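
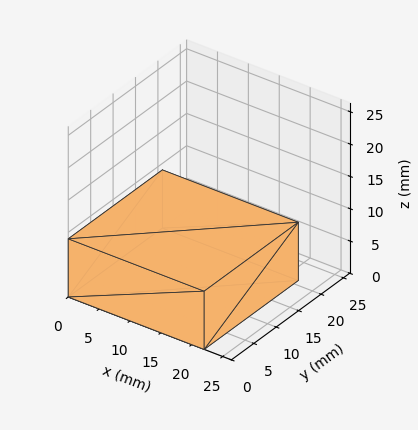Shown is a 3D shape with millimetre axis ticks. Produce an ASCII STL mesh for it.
Reading the render: the shape is a rectangular box, roughly 22 × 21 mm footprint and 9 mm tall (dimensions read to the nearest mm from the axis ticks). For the STL, each face is triangulated and given an outward normal.

solid part
  facet normal 0.0000 0.0000 -1.0000
    outer loop
      vertex 22.0 21.0 0.0
      vertex 22.0 0.0 0.0
      vertex 0.0 0.0 0.0
    endloop
  endfacet
  facet normal 0.0000 0.0000 -1.0000
    outer loop
      vertex 0.0 21.0 0.0
      vertex 22.0 21.0 0.0
      vertex 0.0 0.0 0.0
    endloop
  endfacet
  facet normal 0.0000 0.0000 1.0000
    outer loop
      vertex 0.0 0.0 9.0
      vertex 22.0 0.0 9.0
      vertex 22.0 21.0 9.0
    endloop
  endfacet
  facet normal 0.0000 0.0000 1.0000
    outer loop
      vertex 0.0 0.0 9.0
      vertex 22.0 21.0 9.0
      vertex 0.0 21.0 9.0
    endloop
  endfacet
  facet normal 0.0000 -1.0000 0.0000
    outer loop
      vertex 0.0 0.0 0.0
      vertex 22.0 0.0 0.0
      vertex 22.0 0.0 9.0
    endloop
  endfacet
  facet normal 0.0000 -1.0000 0.0000
    outer loop
      vertex 0.0 0.0 0.0
      vertex 22.0 0.0 9.0
      vertex 0.0 0.0 9.0
    endloop
  endfacet
  facet normal 0.0000 1.0000 0.0000
    outer loop
      vertex 22.0 21.0 9.0
      vertex 22.0 21.0 0.0
      vertex 0.0 21.0 0.0
    endloop
  endfacet
  facet normal 0.0000 1.0000 0.0000
    outer loop
      vertex 0.0 21.0 9.0
      vertex 22.0 21.0 9.0
      vertex 0.0 21.0 0.0
    endloop
  endfacet
  facet normal -1.0000 0.0000 0.0000
    outer loop
      vertex 0.0 21.0 9.0
      vertex 0.0 21.0 0.0
      vertex 0.0 0.0 0.0
    endloop
  endfacet
  facet normal -1.0000 0.0000 0.0000
    outer loop
      vertex 0.0 0.0 9.0
      vertex 0.0 21.0 9.0
      vertex 0.0 0.0 0.0
    endloop
  endfacet
  facet normal 1.0000 0.0000 0.0000
    outer loop
      vertex 22.0 0.0 0.0
      vertex 22.0 21.0 0.0
      vertex 22.0 21.0 9.0
    endloop
  endfacet
  facet normal 1.0000 0.0000 0.0000
    outer loop
      vertex 22.0 0.0 0.0
      vertex 22.0 21.0 9.0
      vertex 22.0 0.0 9.0
    endloop
  endfacet
endsolid part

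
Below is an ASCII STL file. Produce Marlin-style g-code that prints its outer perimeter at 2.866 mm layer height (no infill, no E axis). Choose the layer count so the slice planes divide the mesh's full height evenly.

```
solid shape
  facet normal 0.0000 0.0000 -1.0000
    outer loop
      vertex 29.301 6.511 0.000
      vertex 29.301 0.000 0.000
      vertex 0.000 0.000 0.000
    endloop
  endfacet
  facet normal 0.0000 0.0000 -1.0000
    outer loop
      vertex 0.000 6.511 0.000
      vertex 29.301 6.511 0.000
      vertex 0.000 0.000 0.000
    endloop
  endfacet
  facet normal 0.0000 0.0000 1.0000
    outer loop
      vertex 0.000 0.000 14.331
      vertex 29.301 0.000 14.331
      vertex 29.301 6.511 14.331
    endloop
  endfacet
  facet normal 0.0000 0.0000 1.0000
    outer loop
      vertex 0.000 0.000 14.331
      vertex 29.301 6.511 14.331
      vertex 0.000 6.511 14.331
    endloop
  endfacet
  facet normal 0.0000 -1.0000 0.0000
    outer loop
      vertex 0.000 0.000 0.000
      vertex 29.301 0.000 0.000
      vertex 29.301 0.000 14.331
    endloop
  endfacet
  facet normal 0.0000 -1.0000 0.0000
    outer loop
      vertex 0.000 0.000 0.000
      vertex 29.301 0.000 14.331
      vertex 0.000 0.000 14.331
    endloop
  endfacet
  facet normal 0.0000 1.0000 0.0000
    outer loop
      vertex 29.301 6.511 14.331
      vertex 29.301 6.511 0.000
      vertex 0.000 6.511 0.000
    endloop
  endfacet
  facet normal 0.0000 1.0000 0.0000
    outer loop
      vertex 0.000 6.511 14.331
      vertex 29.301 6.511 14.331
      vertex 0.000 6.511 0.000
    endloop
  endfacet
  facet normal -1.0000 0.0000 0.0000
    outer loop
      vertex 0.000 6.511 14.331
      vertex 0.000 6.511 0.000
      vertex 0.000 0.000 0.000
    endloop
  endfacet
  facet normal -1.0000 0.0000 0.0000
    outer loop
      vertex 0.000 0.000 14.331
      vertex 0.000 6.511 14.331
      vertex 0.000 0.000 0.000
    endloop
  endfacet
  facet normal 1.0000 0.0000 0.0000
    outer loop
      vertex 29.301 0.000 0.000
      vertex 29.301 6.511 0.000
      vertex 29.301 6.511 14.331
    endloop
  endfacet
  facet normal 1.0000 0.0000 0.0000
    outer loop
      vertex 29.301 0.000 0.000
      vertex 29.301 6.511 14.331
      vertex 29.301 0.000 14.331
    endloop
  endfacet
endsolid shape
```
; perimeter-only toolpath
G21 ; units = mm
G90 ; absolute positioning
G28 ; home
; layer 1
G0 Z2.866
G0 X0.000 Y0.000
G1 X29.301 Y0.000
G1 X29.301 Y6.511
G1 X0.000 Y6.511
G1 X0.000 Y0.000
; layer 2
G0 Z5.732
G0 X0.000 Y0.000
G1 X29.301 Y0.000
G1 X29.301 Y6.511
G1 X0.000 Y6.511
G1 X0.000 Y0.000
; layer 3
G0 Z8.599
G0 X0.000 Y0.000
G1 X29.301 Y0.000
G1 X29.301 Y6.511
G1 X0.000 Y6.511
G1 X0.000 Y0.000
; layer 4
G0 Z11.465
G0 X0.000 Y0.000
G1 X29.301 Y0.000
G1 X29.301 Y6.511
G1 X0.000 Y6.511
G1 X0.000 Y0.000
; layer 5
G0 Z14.331
G0 X0.000 Y0.000
G1 X29.301 Y0.000
G1 X29.301 Y6.511
G1 X0.000 Y6.511
G1 X0.000 Y0.000
M2 ; end

The solid is a rectangular box, roughly 29.3 × 6.51 mm footprint and 14.3 mm tall. Slicing at Δz = 2.866 mm — 5 equal slices spanning the solid's height, so layer i sits at z = i·h/5 — gives 5 non-empty perimeters. Each is a 4-segment closed polygon; G0 lifts to the layer z and rapids to the start vertex, then G1 traces the edges.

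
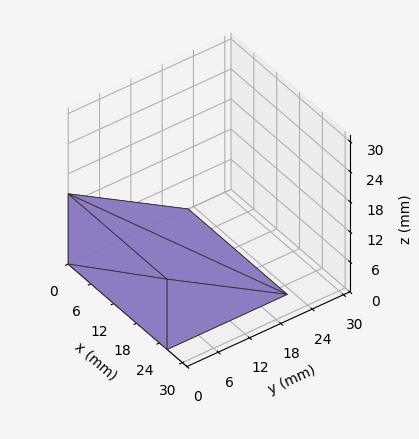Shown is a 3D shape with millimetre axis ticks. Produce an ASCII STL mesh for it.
Reading the render: the shape is a wedge (ramp): 26 × 23 mm base, rising to 14 mm along the y=0 edge and sloping linearly to z=0 at y=23 (dimensions read to the nearest mm from the axis ticks). For the STL, each face is triangulated and given an outward normal.

solid part
  facet normal 0.0000 0.0000 -1.0000
    outer loop
      vertex 26.000 23.000 0.000
      vertex 26.000 0.000 0.000
      vertex 0.000 0.000 0.000
    endloop
  endfacet
  facet normal 0.0000 0.0000 -1.0000
    outer loop
      vertex 0.000 23.000 0.000
      vertex 26.000 23.000 0.000
      vertex 0.000 0.000 0.000
    endloop
  endfacet
  facet normal 0.0000 -1.0000 0.0000
    outer loop
      vertex 0.000 0.000 0.000
      vertex 26.000 0.000 0.000
      vertex 26.000 0.000 14.000
    endloop
  endfacet
  facet normal 0.0000 -1.0000 0.0000
    outer loop
      vertex 0.000 0.000 0.000
      vertex 26.000 0.000 14.000
      vertex 0.000 0.000 14.000
    endloop
  endfacet
  facet normal 0.0000 0.5199 0.8542
    outer loop
      vertex 0.000 0.000 14.000
      vertex 26.000 0.000 14.000
      vertex 26.000 23.000 0.000
    endloop
  endfacet
  facet normal 0.0000 0.5199 0.8542
    outer loop
      vertex 0.000 0.000 14.000
      vertex 26.000 23.000 0.000
      vertex 0.000 23.000 0.000
    endloop
  endfacet
  facet normal -1.0000 0.0000 0.0000
    outer loop
      vertex 0.000 0.000 14.000
      vertex 0.000 23.000 0.000
      vertex 0.000 0.000 0.000
    endloop
  endfacet
  facet normal 1.0000 0.0000 0.0000
    outer loop
      vertex 26.000 0.000 0.000
      vertex 26.000 23.000 0.000
      vertex 26.000 0.000 14.000
    endloop
  endfacet
endsolid part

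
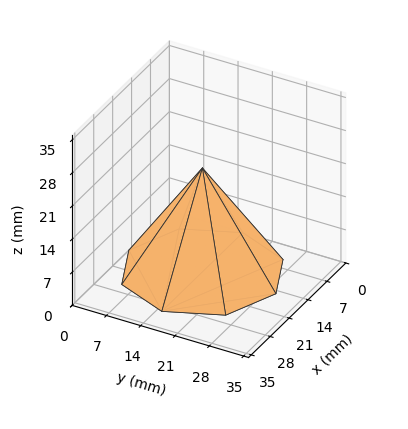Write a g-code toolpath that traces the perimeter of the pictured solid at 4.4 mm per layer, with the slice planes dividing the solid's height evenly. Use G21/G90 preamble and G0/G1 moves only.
Reading the render: the shape is a regular 8-sided pyramid, base circumscribed radius ≈ 15 mm, apex at z ≈ 22 mm (dimensions read to the nearest mm from the axis ticks). For the g-code, the solid's height is divided into equal slices at the stated Δz and each level perimeter traced with G1 moves after a G0 lift.

; perimeter-only toolpath
G21 ; units = mm
G90 ; absolute positioning
G28 ; home
; layer 1
G0 Z4.4
G0 X27.0 Y15.0
G1 X23.5 Y23.5
G1 X15.0 Y27.0
G1 X6.5 Y23.5
G1 X3.0 Y15.0
G1 X6.5 Y6.5
G1 X15.0 Y3.0
G1 X23.5 Y6.5
G1 X27.0 Y15.0
; layer 2
G0 Z8.8
G0 X24.0 Y15.0
G1 X21.4 Y21.4
G1 X15.0 Y24.0
G1 X8.6 Y21.4
G1 X6.0 Y15.0
G1 X8.6 Y8.6
G1 X15.0 Y6.0
G1 X21.4 Y8.6
G1 X24.0 Y15.0
; layer 3
G0 Z13.2
G0 X21.0 Y15.0
G1 X19.2 Y19.2
G1 X15.0 Y21.0
G1 X10.8 Y19.2
G1 X9.0 Y15.0
G1 X10.8 Y10.8
G1 X15.0 Y9.0
G1 X19.2 Y10.8
G1 X21.0 Y15.0
; layer 4
G0 Z17.6
G0 X18.0 Y15.0
G1 X17.1 Y17.1
G1 X15.0 Y18.0
G1 X12.9 Y17.1
G1 X12.0 Y15.0
G1 X12.9 Y12.9
G1 X15.0 Y12.0
G1 X17.1 Y12.9
G1 X18.0 Y15.0
M2 ; end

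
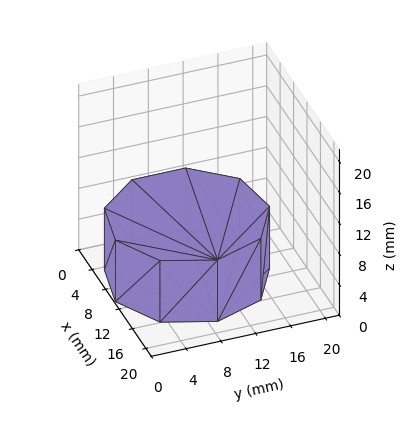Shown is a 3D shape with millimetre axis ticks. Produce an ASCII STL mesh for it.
Reading the render: the shape is a regular 9-sided prism (a cylinder approximated with 9 flat sides), circumscribed radius ≈ 9 mm, height ≈ 8 mm (dimensions read to the nearest mm from the axis ticks). For the STL, each face is triangulated and given an outward normal.

solid part
  facet normal 0.0000 0.0000 -1.0000
    outer loop
      vertex 10.56 17.86 0.00
      vertex 15.89 14.79 0.00
      vertex 18.00 9.00 0.00
    endloop
  endfacet
  facet normal 0.0000 0.0000 -1.0000
    outer loop
      vertex 4.50 16.79 0.00
      vertex 10.56 17.86 0.00
      vertex 18.00 9.00 0.00
    endloop
  endfacet
  facet normal 0.0000 0.0000 -1.0000
    outer loop
      vertex 0.54 12.08 0.00
      vertex 4.50 16.79 0.00
      vertex 18.00 9.00 0.00
    endloop
  endfacet
  facet normal 0.0000 0.0000 -1.0000
    outer loop
      vertex 0.54 5.92 0.00
      vertex 0.54 12.08 0.00
      vertex 18.00 9.00 0.00
    endloop
  endfacet
  facet normal 0.0000 0.0000 -1.0000
    outer loop
      vertex 4.50 1.21 0.00
      vertex 0.54 5.92 0.00
      vertex 18.00 9.00 0.00
    endloop
  endfacet
  facet normal 0.0000 0.0000 -1.0000
    outer loop
      vertex 10.56 0.14 0.00
      vertex 4.50 1.21 0.00
      vertex 18.00 9.00 0.00
    endloop
  endfacet
  facet normal 0.0000 0.0000 -1.0000
    outer loop
      vertex 15.89 3.21 0.00
      vertex 10.56 0.14 0.00
      vertex 18.00 9.00 0.00
    endloop
  endfacet
  facet normal 0.0000 0.0000 1.0000
    outer loop
      vertex 18.00 9.00 8.00
      vertex 15.89 14.79 8.00
      vertex 10.56 17.86 8.00
    endloop
  endfacet
  facet normal 0.0000 0.0000 1.0000
    outer loop
      vertex 18.00 9.00 8.00
      vertex 10.56 17.86 8.00
      vertex 4.50 16.79 8.00
    endloop
  endfacet
  facet normal 0.0000 0.0000 1.0000
    outer loop
      vertex 18.00 9.00 8.00
      vertex 4.50 16.79 8.00
      vertex 0.54 12.08 8.00
    endloop
  endfacet
  facet normal 0.0000 0.0000 1.0000
    outer loop
      vertex 18.00 9.00 8.00
      vertex 0.54 12.08 8.00
      vertex 0.54 5.92 8.00
    endloop
  endfacet
  facet normal 0.0000 0.0000 1.0000
    outer loop
      vertex 18.00 9.00 8.00
      vertex 0.54 5.92 8.00
      vertex 4.50 1.21 8.00
    endloop
  endfacet
  facet normal 0.0000 0.0000 1.0000
    outer loop
      vertex 18.00 9.00 8.00
      vertex 4.50 1.21 8.00
      vertex 10.56 0.14 8.00
    endloop
  endfacet
  facet normal 0.0000 0.0000 1.0000
    outer loop
      vertex 18.00 9.00 8.00
      vertex 10.56 0.14 8.00
      vertex 15.89 3.21 8.00
    endloop
  endfacet
  facet normal 0.9396 0.3424 0.0000
    outer loop
      vertex 18.00 9.00 0.00
      vertex 15.89 14.79 0.00
      vertex 15.89 14.79 8.00
    endloop
  endfacet
  facet normal 0.9396 0.3424 0.0000
    outer loop
      vertex 18.00 9.00 0.00
      vertex 15.89 14.79 8.00
      vertex 18.00 9.00 8.00
    endloop
  endfacet
  facet normal 0.4991 0.8665 0.0000
    outer loop
      vertex 15.89 14.79 0.00
      vertex 10.56 17.86 0.00
      vertex 10.56 17.86 8.00
    endloop
  endfacet
  facet normal 0.4991 0.8665 0.0000
    outer loop
      vertex 15.89 14.79 0.00
      vertex 10.56 17.86 8.00
      vertex 15.89 14.79 8.00
    endloop
  endfacet
  facet normal -0.1739 0.9848 0.0000
    outer loop
      vertex 10.56 17.86 0.00
      vertex 4.50 16.79 0.00
      vertex 4.50 16.79 8.00
    endloop
  endfacet
  facet normal -0.1739 0.9848 0.0000
    outer loop
      vertex 10.56 17.86 0.00
      vertex 4.50 16.79 8.00
      vertex 10.56 17.86 8.00
    endloop
  endfacet
  facet normal -0.7654 0.6435 0.0000
    outer loop
      vertex 4.50 16.79 0.00
      vertex 0.54 12.08 0.00
      vertex 0.54 12.08 8.00
    endloop
  endfacet
  facet normal -0.7654 0.6435 0.0000
    outer loop
      vertex 4.50 16.79 0.00
      vertex 0.54 12.08 8.00
      vertex 4.50 16.79 8.00
    endloop
  endfacet
  facet normal -1.0000 0.0000 0.0000
    outer loop
      vertex 0.54 12.08 0.00
      vertex 0.54 5.92 0.00
      vertex 0.54 5.92 8.00
    endloop
  endfacet
  facet normal -1.0000 0.0000 0.0000
    outer loop
      vertex 0.54 12.08 0.00
      vertex 0.54 5.92 8.00
      vertex 0.54 12.08 8.00
    endloop
  endfacet
  facet normal -0.7654 -0.6435 0.0000
    outer loop
      vertex 0.54 5.92 0.00
      vertex 4.50 1.21 0.00
      vertex 4.50 1.21 8.00
    endloop
  endfacet
  facet normal -0.7654 -0.6435 0.0000
    outer loop
      vertex 0.54 5.92 0.00
      vertex 4.50 1.21 8.00
      vertex 0.54 5.92 8.00
    endloop
  endfacet
  facet normal -0.1739 -0.9848 0.0000
    outer loop
      vertex 4.50 1.21 0.00
      vertex 10.56 0.14 0.00
      vertex 10.56 0.14 8.00
    endloop
  endfacet
  facet normal -0.1739 -0.9848 0.0000
    outer loop
      vertex 4.50 1.21 0.00
      vertex 10.56 0.14 8.00
      vertex 4.50 1.21 8.00
    endloop
  endfacet
  facet normal 0.4991 -0.8665 0.0000
    outer loop
      vertex 10.56 0.14 0.00
      vertex 15.89 3.21 0.00
      vertex 15.89 3.21 8.00
    endloop
  endfacet
  facet normal 0.4991 -0.8665 0.0000
    outer loop
      vertex 10.56 0.14 0.00
      vertex 15.89 3.21 8.00
      vertex 10.56 0.14 8.00
    endloop
  endfacet
  facet normal 0.9396 -0.3424 0.0000
    outer loop
      vertex 15.89 3.21 0.00
      vertex 18.00 9.00 0.00
      vertex 18.00 9.00 8.00
    endloop
  endfacet
  facet normal 0.9396 -0.3424 0.0000
    outer loop
      vertex 15.89 3.21 0.00
      vertex 18.00 9.00 8.00
      vertex 15.89 3.21 8.00
    endloop
  endfacet
endsolid part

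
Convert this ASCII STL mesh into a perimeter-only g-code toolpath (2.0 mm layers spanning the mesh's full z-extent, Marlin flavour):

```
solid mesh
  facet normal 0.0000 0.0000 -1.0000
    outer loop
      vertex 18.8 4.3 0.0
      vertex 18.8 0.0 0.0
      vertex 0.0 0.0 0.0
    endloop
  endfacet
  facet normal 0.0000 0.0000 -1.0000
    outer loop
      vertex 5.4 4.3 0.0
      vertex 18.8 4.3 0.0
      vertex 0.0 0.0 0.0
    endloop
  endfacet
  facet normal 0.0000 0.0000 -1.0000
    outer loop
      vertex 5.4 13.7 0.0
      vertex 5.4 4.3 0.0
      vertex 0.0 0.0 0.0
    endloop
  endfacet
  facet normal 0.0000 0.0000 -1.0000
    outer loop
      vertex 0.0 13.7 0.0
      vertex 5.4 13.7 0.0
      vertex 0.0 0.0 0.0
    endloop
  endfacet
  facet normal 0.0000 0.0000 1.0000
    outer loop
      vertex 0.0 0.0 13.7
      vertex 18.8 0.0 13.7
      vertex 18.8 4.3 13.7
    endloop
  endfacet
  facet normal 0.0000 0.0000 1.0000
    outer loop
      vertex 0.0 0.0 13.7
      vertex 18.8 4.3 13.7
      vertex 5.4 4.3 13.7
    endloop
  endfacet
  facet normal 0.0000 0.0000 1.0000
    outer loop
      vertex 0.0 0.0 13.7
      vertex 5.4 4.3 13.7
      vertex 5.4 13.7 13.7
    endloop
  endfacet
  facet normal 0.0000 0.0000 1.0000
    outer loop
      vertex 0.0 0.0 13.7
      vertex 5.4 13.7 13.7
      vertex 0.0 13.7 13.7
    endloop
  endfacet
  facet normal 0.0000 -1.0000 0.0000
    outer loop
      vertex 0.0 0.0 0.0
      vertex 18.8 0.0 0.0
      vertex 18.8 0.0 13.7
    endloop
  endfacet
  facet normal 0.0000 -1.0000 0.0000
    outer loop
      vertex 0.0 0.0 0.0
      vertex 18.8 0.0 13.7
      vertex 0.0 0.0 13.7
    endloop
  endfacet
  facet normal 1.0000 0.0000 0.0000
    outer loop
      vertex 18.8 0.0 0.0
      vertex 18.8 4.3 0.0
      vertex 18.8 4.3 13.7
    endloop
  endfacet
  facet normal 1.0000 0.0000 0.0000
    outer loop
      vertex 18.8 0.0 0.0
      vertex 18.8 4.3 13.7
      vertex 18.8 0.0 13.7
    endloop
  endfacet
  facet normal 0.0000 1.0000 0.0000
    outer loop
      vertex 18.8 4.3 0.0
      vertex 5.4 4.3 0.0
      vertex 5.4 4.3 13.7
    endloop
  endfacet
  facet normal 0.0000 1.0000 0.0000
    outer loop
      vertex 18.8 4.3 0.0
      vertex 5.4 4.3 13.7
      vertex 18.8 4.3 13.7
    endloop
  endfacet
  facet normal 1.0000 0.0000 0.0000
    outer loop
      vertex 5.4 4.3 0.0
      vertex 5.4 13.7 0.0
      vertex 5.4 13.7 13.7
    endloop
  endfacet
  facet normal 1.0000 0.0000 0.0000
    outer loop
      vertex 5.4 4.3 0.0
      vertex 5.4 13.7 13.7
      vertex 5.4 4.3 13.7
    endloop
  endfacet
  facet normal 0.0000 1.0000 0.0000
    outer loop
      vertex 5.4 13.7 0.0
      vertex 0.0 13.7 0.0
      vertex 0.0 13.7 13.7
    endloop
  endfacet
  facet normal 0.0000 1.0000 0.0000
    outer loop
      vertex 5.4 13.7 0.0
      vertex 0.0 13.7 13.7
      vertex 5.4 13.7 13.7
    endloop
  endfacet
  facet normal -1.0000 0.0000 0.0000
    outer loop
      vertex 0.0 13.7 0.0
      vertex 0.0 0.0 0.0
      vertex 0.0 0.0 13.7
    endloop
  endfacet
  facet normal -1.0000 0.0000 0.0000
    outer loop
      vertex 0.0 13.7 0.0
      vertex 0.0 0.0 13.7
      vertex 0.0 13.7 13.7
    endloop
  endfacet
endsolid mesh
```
; perimeter-only toolpath
G21 ; units = mm
G90 ; absolute positioning
G28 ; home
; layer 1
G0 Z2.0
G0 X0.0 Y0.0
G1 X18.8 Y0.0
G1 X18.8 Y4.3
G1 X5.4 Y4.3
G1 X5.4 Y13.7
G1 X0.0 Y13.7
G1 X0.0 Y0.0
; layer 2
G0 Z3.9
G0 X0.0 Y0.0
G1 X18.8 Y0.0
G1 X18.8 Y4.3
G1 X5.4 Y4.3
G1 X5.4 Y13.7
G1 X0.0 Y13.7
G1 X0.0 Y0.0
; layer 3
G0 Z5.9
G0 X0.0 Y0.0
G1 X18.8 Y0.0
G1 X18.8 Y4.3
G1 X5.4 Y4.3
G1 X5.4 Y13.7
G1 X0.0 Y13.7
G1 X0.0 Y0.0
; layer 4
G0 Z7.8
G0 X0.0 Y0.0
G1 X18.8 Y0.0
G1 X18.8 Y4.3
G1 X5.4 Y4.3
G1 X5.4 Y13.7
G1 X0.0 Y13.7
G1 X0.0 Y0.0
; layer 5
G0 Z9.8
G0 X0.0 Y0.0
G1 X18.8 Y0.0
G1 X18.8 Y4.3
G1 X5.4 Y4.3
G1 X5.4 Y13.7
G1 X0.0 Y13.7
G1 X0.0 Y0.0
; layer 6
G0 Z11.7
G0 X0.0 Y0.0
G1 X18.8 Y0.0
G1 X18.8 Y4.3
G1 X5.4 Y4.3
G1 X5.4 Y13.7
G1 X0.0 Y13.7
G1 X0.0 Y0.0
; layer 7
G0 Z13.7
G0 X0.0 Y0.0
G1 X18.8 Y0.0
G1 X18.8 Y4.3
G1 X5.4 Y4.3
G1 X5.4 Y13.7
G1 X0.0 Y13.7
G1 X0.0 Y0.0
M2 ; end

The solid is an L-shaped prism: outer 18.8 × 13.7 mm, arm thicknesses ≈ 4.3 mm (horizontal) and 5.4 mm (vertical), extruded 13.7 mm in z. Slicing at Δz = 2.0 mm — 7 equal slices spanning the solid's height, so layer i sits at z = i·h/7 — gives 7 non-empty perimeters. Each is a 6-segment closed polygon; G0 lifts to the layer z and rapids to the start vertex, then G1 traces the edges.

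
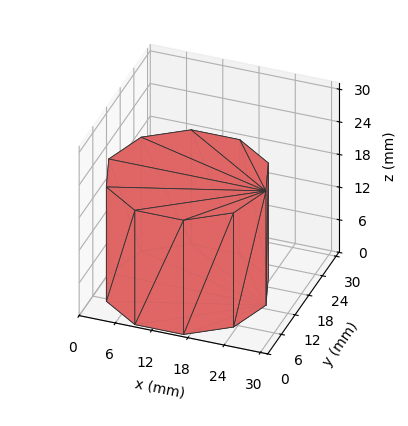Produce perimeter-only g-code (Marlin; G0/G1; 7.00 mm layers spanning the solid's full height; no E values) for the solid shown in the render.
Reading the render: the shape is a regular 10-sided prism (a cylinder approximated with 10 flat sides), circumscribed radius ≈ 13 mm, height ≈ 21 mm (dimensions read to the nearest mm from the axis ticks). For the g-code, the solid's height is divided into equal slices at the stated Δz and each level perimeter traced with G1 moves after a G0 lift.

; perimeter-only toolpath
G21 ; units = mm
G90 ; absolute positioning
G28 ; home
; layer 1
G0 Z7.00
G0 X26.00 Y13.00
G1 X23.52 Y20.64
G1 X17.02 Y25.36
G1 X8.98 Y25.36
G1 X2.48 Y20.64
G1 X0.00 Y13.00
G1 X2.48 Y5.36
G1 X8.98 Y0.64
G1 X17.02 Y0.64
G1 X23.52 Y5.36
G1 X26.00 Y13.00
; layer 2
G0 Z14.00
G0 X26.00 Y13.00
G1 X23.52 Y20.64
G1 X17.02 Y25.36
G1 X8.98 Y25.36
G1 X2.48 Y20.64
G1 X0.00 Y13.00
G1 X2.48 Y5.36
G1 X8.98 Y0.64
G1 X17.02 Y0.64
G1 X23.52 Y5.36
G1 X26.00 Y13.00
; layer 3
G0 Z21.00
G0 X26.00 Y13.00
G1 X23.52 Y20.64
G1 X17.02 Y25.36
G1 X8.98 Y25.36
G1 X2.48 Y20.64
G1 X0.00 Y13.00
G1 X2.48 Y5.36
G1 X8.98 Y0.64
G1 X17.02 Y0.64
G1 X23.52 Y5.36
G1 X26.00 Y13.00
M2 ; end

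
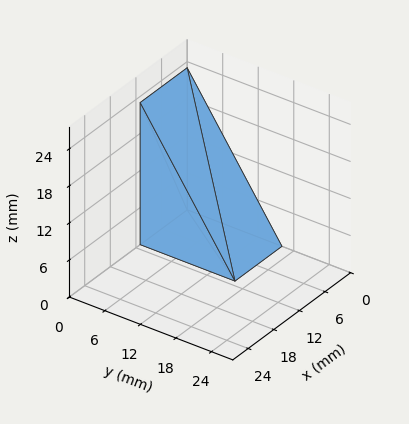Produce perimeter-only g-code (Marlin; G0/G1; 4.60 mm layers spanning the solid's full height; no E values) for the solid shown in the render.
Reading the render: the shape is a wedge (ramp): 11 × 16 mm base, rising to 23 mm along the y=0 edge and sloping linearly to z=0 at y=16 (dimensions read to the nearest mm from the axis ticks). For the g-code, the solid's height is divided into equal slices at the stated Δz and each level perimeter traced with G1 moves after a G0 lift.

; perimeter-only toolpath
G21 ; units = mm
G90 ; absolute positioning
G28 ; home
; layer 1
G0 Z4.60
G0 X0.00 Y0.00
G1 X11.00 Y0.00
G1 X11.00 Y12.80
G1 X0.00 Y12.80
G1 X0.00 Y0.00
; layer 2
G0 Z9.20
G0 X0.00 Y0.00
G1 X11.00 Y0.00
G1 X11.00 Y9.60
G1 X0.00 Y9.60
G1 X0.00 Y0.00
; layer 3
G0 Z13.80
G0 X0.00 Y0.00
G1 X11.00 Y0.00
G1 X11.00 Y6.40
G1 X0.00 Y6.40
G1 X0.00 Y0.00
; layer 4
G0 Z18.40
G0 X0.00 Y0.00
G1 X11.00 Y0.00
G1 X11.00 Y3.20
G1 X0.00 Y3.20
G1 X0.00 Y0.00
M2 ; end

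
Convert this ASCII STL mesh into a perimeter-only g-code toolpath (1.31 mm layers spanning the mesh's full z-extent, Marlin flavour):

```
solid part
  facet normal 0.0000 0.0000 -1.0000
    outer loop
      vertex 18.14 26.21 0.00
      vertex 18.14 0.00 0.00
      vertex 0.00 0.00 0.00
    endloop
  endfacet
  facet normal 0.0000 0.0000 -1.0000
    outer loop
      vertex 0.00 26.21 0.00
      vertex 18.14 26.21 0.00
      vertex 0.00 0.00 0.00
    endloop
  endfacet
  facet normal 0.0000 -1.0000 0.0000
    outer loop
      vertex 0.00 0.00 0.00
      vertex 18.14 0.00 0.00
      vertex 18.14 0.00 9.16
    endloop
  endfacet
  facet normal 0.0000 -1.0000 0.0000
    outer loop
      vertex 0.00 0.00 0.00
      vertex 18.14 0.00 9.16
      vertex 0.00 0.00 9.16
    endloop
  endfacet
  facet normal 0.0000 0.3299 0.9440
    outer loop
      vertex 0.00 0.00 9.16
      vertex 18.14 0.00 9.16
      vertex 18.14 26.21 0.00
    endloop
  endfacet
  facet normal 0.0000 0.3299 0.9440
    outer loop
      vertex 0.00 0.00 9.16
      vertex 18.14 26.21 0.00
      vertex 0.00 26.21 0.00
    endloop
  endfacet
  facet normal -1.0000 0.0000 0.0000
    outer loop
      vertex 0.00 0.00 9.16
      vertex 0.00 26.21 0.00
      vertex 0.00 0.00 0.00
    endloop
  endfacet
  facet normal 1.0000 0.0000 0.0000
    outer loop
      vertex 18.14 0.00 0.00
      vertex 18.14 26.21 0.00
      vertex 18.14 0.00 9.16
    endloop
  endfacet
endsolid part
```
; perimeter-only toolpath
G21 ; units = mm
G90 ; absolute positioning
G28 ; home
; layer 1
G0 Z1.31
G0 X0.00 Y0.00
G1 X18.14 Y0.00
G1 X18.14 Y22.47
G1 X0.00 Y22.47
G1 X0.00 Y0.00
; layer 2
G0 Z2.62
G0 X0.00 Y0.00
G1 X18.14 Y0.00
G1 X18.14 Y18.72
G1 X0.00 Y18.72
G1 X0.00 Y0.00
; layer 3
G0 Z3.93
G0 X0.00 Y0.00
G1 X18.14 Y0.00
G1 X18.14 Y14.98
G1 X0.00 Y14.98
G1 X0.00 Y0.00
; layer 4
G0 Z5.23
G0 X0.00 Y0.00
G1 X18.14 Y0.00
G1 X18.14 Y11.23
G1 X0.00 Y11.23
G1 X0.00 Y0.00
; layer 5
G0 Z6.54
G0 X0.00 Y0.00
G1 X18.14 Y0.00
G1 X18.14 Y7.49
G1 X0.00 Y7.49
G1 X0.00 Y0.00
; layer 6
G0 Z7.85
G0 X0.00 Y0.00
G1 X18.14 Y0.00
G1 X18.14 Y3.74
G1 X0.00 Y3.74
G1 X0.00 Y0.00
M2 ; end

The solid is a wedge (ramp): 18.1 × 26.2 mm base, rising to 9.16 mm along the y=0 edge and sloping linearly to z=0 at y=26.2. Slicing at Δz = 1.31 mm — 7 equal slices spanning the solid's height, so layer i sits at z = i·h/7 — gives 6 non-empty perimeters. Each is a 4-segment closed polygon; G0 lifts to the layer z and rapids to the start vertex, then G1 traces the edges. The cross-section shrinks linearly with z (the slice at the apex is degenerate and omitted).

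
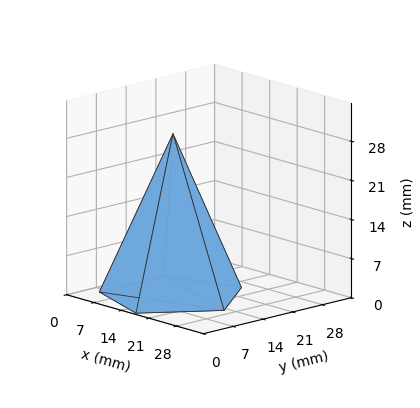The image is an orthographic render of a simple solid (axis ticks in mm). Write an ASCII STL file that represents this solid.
Reading the render: the shape is a regular 5-sided pyramid, base circumscribed radius ≈ 13 mm, apex at z ≈ 29 mm (dimensions read to the nearest mm from the axis ticks). For the STL, each face is triangulated and given an outward normal.

solid part
  facet normal 0.0000 0.0000 -1.0000
    outer loop
      vertex 2.5 20.6 0.0
      vertex 17.0 25.4 0.0
      vertex 26.0 13.0 0.0
    endloop
  endfacet
  facet normal 0.0000 0.0000 -1.0000
    outer loop
      vertex 2.5 5.4 0.0
      vertex 2.5 20.6 0.0
      vertex 26.0 13.0 0.0
    endloop
  endfacet
  facet normal 0.0000 0.0000 -1.0000
    outer loop
      vertex 17.0 0.6 0.0
      vertex 2.5 5.4 0.0
      vertex 26.0 13.0 0.0
    endloop
  endfacet
  facet normal 0.7608 0.5522 0.3410
    outer loop
      vertex 26.0 13.0 0.0
      vertex 17.0 25.4 0.0
      vertex 13.0 13.0 29.0
    endloop
  endfacet
  facet normal -0.2954 0.8925 0.3409
    outer loop
      vertex 17.0 25.4 0.0
      vertex 2.5 20.6 0.0
      vertex 13.0 13.0 29.0
    endloop
  endfacet
  facet normal -0.9403 0.0000 0.3404
    outer loop
      vertex 2.5 20.6 0.0
      vertex 2.5 5.4 0.0
      vertex 13.0 13.0 29.0
    endloop
  endfacet
  facet normal -0.2954 -0.8925 0.3409
    outer loop
      vertex 2.5 5.4 0.0
      vertex 17.0 0.6 0.0
      vertex 13.0 13.0 29.0
    endloop
  endfacet
  facet normal 0.7608 -0.5522 0.3410
    outer loop
      vertex 17.0 0.6 0.0
      vertex 26.0 13.0 0.0
      vertex 13.0 13.0 29.0
    endloop
  endfacet
endsolid part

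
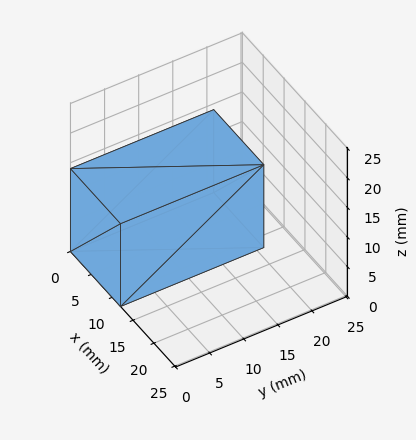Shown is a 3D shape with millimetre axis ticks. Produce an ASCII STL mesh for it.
Reading the render: the shape is a rectangular box, roughly 12 × 21 mm footprint and 14 mm tall (dimensions read to the nearest mm from the axis ticks). For the STL, each face is triangulated and given an outward normal.

solid part
  facet normal 0.0000 0.0000 -1.0000
    outer loop
      vertex 12.00 21.00 0.00
      vertex 12.00 0.00 0.00
      vertex 0.00 0.00 0.00
    endloop
  endfacet
  facet normal 0.0000 0.0000 -1.0000
    outer loop
      vertex 0.00 21.00 0.00
      vertex 12.00 21.00 0.00
      vertex 0.00 0.00 0.00
    endloop
  endfacet
  facet normal 0.0000 0.0000 1.0000
    outer loop
      vertex 0.00 0.00 14.00
      vertex 12.00 0.00 14.00
      vertex 12.00 21.00 14.00
    endloop
  endfacet
  facet normal 0.0000 0.0000 1.0000
    outer loop
      vertex 0.00 0.00 14.00
      vertex 12.00 21.00 14.00
      vertex 0.00 21.00 14.00
    endloop
  endfacet
  facet normal 0.0000 -1.0000 0.0000
    outer loop
      vertex 0.00 0.00 0.00
      vertex 12.00 0.00 0.00
      vertex 12.00 0.00 14.00
    endloop
  endfacet
  facet normal 0.0000 -1.0000 0.0000
    outer loop
      vertex 0.00 0.00 0.00
      vertex 12.00 0.00 14.00
      vertex 0.00 0.00 14.00
    endloop
  endfacet
  facet normal 0.0000 1.0000 0.0000
    outer loop
      vertex 12.00 21.00 14.00
      vertex 12.00 21.00 0.00
      vertex 0.00 21.00 0.00
    endloop
  endfacet
  facet normal 0.0000 1.0000 0.0000
    outer loop
      vertex 0.00 21.00 14.00
      vertex 12.00 21.00 14.00
      vertex 0.00 21.00 0.00
    endloop
  endfacet
  facet normal -1.0000 0.0000 0.0000
    outer loop
      vertex 0.00 21.00 14.00
      vertex 0.00 21.00 0.00
      vertex 0.00 0.00 0.00
    endloop
  endfacet
  facet normal -1.0000 0.0000 0.0000
    outer loop
      vertex 0.00 0.00 14.00
      vertex 0.00 21.00 14.00
      vertex 0.00 0.00 0.00
    endloop
  endfacet
  facet normal 1.0000 0.0000 0.0000
    outer loop
      vertex 12.00 0.00 0.00
      vertex 12.00 21.00 0.00
      vertex 12.00 21.00 14.00
    endloop
  endfacet
  facet normal 1.0000 0.0000 0.0000
    outer loop
      vertex 12.00 0.00 0.00
      vertex 12.00 21.00 14.00
      vertex 12.00 0.00 14.00
    endloop
  endfacet
endsolid part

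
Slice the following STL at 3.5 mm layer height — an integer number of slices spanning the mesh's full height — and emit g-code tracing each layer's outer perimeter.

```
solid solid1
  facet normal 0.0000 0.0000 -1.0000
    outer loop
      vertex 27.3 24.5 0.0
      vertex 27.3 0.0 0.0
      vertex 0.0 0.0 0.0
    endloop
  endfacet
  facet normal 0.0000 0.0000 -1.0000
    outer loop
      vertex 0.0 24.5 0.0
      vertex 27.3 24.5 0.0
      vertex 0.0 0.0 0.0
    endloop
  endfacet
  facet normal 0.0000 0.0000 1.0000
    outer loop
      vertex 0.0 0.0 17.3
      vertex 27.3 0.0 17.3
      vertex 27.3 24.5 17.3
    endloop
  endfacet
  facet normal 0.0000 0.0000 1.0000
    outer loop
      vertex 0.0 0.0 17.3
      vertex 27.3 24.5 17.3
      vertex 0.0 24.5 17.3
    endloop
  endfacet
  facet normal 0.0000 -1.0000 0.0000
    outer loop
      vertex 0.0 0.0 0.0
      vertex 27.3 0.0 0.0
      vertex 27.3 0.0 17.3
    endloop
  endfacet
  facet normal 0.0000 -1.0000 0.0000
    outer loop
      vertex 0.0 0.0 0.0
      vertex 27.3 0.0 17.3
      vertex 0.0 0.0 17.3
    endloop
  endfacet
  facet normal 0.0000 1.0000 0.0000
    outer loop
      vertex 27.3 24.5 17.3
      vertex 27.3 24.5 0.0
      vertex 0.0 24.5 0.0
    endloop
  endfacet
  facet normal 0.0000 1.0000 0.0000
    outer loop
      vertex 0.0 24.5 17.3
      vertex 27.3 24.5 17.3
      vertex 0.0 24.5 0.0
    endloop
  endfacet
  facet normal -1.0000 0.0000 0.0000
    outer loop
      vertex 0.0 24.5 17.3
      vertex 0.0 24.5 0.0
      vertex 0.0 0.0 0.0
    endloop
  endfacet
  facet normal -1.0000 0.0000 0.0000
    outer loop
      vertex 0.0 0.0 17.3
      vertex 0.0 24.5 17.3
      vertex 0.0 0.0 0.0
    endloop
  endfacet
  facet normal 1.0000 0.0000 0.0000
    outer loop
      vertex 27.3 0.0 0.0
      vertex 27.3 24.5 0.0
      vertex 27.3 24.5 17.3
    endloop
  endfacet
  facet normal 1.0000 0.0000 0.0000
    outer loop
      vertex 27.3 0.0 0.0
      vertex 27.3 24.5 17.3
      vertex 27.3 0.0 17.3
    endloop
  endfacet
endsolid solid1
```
; perimeter-only toolpath
G21 ; units = mm
G90 ; absolute positioning
G28 ; home
; layer 1
G0 Z3.5
G0 X0.0 Y0.0
G1 X27.3 Y0.0
G1 X27.3 Y24.5
G1 X0.0 Y24.5
G1 X0.0 Y0.0
; layer 2
G0 Z6.9
G0 X0.0 Y0.0
G1 X27.3 Y0.0
G1 X27.3 Y24.5
G1 X0.0 Y24.5
G1 X0.0 Y0.0
; layer 3
G0 Z10.4
G0 X0.0 Y0.0
G1 X27.3 Y0.0
G1 X27.3 Y24.5
G1 X0.0 Y24.5
G1 X0.0 Y0.0
; layer 4
G0 Z13.8
G0 X0.0 Y0.0
G1 X27.3 Y0.0
G1 X27.3 Y24.5
G1 X0.0 Y24.5
G1 X0.0 Y0.0
; layer 5
G0 Z17.3
G0 X0.0 Y0.0
G1 X27.3 Y0.0
G1 X27.3 Y24.5
G1 X0.0 Y24.5
G1 X0.0 Y0.0
M2 ; end

The solid is a rectangular box, roughly 27.3 × 24.5 mm footprint and 17.3 mm tall. Slicing at Δz = 3.5 mm — 5 equal slices spanning the solid's height, so layer i sits at z = i·h/5 — gives 5 non-empty perimeters. Each is a 4-segment closed polygon; G0 lifts to the layer z and rapids to the start vertex, then G1 traces the edges.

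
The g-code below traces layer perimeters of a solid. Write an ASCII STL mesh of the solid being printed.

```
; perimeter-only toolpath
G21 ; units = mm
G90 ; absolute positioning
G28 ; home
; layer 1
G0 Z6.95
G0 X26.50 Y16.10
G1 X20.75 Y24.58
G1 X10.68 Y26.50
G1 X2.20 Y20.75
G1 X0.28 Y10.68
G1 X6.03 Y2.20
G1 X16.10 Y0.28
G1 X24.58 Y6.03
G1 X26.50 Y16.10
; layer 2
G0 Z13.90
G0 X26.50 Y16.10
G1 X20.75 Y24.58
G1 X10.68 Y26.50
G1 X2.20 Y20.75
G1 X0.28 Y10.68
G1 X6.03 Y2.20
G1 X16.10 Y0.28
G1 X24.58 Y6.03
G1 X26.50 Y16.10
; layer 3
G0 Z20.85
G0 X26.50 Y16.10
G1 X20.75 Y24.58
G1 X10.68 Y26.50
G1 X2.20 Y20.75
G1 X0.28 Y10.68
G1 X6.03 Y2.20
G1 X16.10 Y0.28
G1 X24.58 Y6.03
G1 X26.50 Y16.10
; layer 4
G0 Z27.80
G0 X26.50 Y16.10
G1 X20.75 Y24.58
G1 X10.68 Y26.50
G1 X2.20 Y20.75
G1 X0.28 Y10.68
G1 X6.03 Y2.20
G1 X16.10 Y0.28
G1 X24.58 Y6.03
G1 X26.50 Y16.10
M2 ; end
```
solid part
  facet normal 0.0000 0.0000 -1.0000
    outer loop
      vertex 10.68 26.50 0.00
      vertex 20.75 24.58 0.00
      vertex 26.50 16.10 0.00
    endloop
  endfacet
  facet normal 0.0000 0.0000 -1.0000
    outer loop
      vertex 2.20 20.75 0.00
      vertex 10.68 26.50 0.00
      vertex 26.50 16.10 0.00
    endloop
  endfacet
  facet normal 0.0000 0.0000 -1.0000
    outer loop
      vertex 0.28 10.68 0.00
      vertex 2.20 20.75 0.00
      vertex 26.50 16.10 0.00
    endloop
  endfacet
  facet normal 0.0000 0.0000 -1.0000
    outer loop
      vertex 6.03 2.20 0.00
      vertex 0.28 10.68 0.00
      vertex 26.50 16.10 0.00
    endloop
  endfacet
  facet normal 0.0000 0.0000 -1.0000
    outer loop
      vertex 16.10 0.28 0.00
      vertex 6.03 2.20 0.00
      vertex 26.50 16.10 0.00
    endloop
  endfacet
  facet normal 0.0000 0.0000 -1.0000
    outer loop
      vertex 24.58 6.03 0.00
      vertex 16.10 0.28 0.00
      vertex 26.50 16.10 0.00
    endloop
  endfacet
  facet normal 0.0000 0.0000 1.0000
    outer loop
      vertex 26.50 16.10 27.80
      vertex 20.75 24.58 27.80
      vertex 10.68 26.50 27.80
    endloop
  endfacet
  facet normal 0.0000 0.0000 1.0000
    outer loop
      vertex 26.50 16.10 27.80
      vertex 10.68 26.50 27.80
      vertex 2.20 20.75 27.80
    endloop
  endfacet
  facet normal 0.0000 0.0000 1.0000
    outer loop
      vertex 26.50 16.10 27.80
      vertex 2.20 20.75 27.80
      vertex 0.28 10.68 27.80
    endloop
  endfacet
  facet normal 0.0000 0.0000 1.0000
    outer loop
      vertex 26.50 16.10 27.80
      vertex 0.28 10.68 27.80
      vertex 6.03 2.20 27.80
    endloop
  endfacet
  facet normal 0.0000 0.0000 1.0000
    outer loop
      vertex 26.50 16.10 27.80
      vertex 6.03 2.20 27.80
      vertex 16.10 0.28 27.80
    endloop
  endfacet
  facet normal 0.0000 0.0000 1.0000
    outer loop
      vertex 26.50 16.10 27.80
      vertex 16.10 0.28 27.80
      vertex 24.58 6.03 27.80
    endloop
  endfacet
  facet normal 0.8277 0.5612 0.0000
    outer loop
      vertex 26.50 16.10 0.00
      vertex 20.75 24.58 0.00
      vertex 20.75 24.58 27.80
    endloop
  endfacet
  facet normal 0.8277 0.5612 0.0000
    outer loop
      vertex 26.50 16.10 0.00
      vertex 20.75 24.58 27.80
      vertex 26.50 16.10 27.80
    endloop
  endfacet
  facet normal 0.1873 0.9823 0.0000
    outer loop
      vertex 20.75 24.58 0.00
      vertex 10.68 26.50 0.00
      vertex 10.68 26.50 27.80
    endloop
  endfacet
  facet normal 0.1873 0.9823 0.0000
    outer loop
      vertex 20.75 24.58 0.00
      vertex 10.68 26.50 27.80
      vertex 20.75 24.58 27.80
    endloop
  endfacet
  facet normal -0.5612 0.8277 0.0000
    outer loop
      vertex 10.68 26.50 0.00
      vertex 2.20 20.75 0.00
      vertex 2.20 20.75 27.80
    endloop
  endfacet
  facet normal -0.5612 0.8277 0.0000
    outer loop
      vertex 10.68 26.50 0.00
      vertex 2.20 20.75 27.80
      vertex 10.68 26.50 27.80
    endloop
  endfacet
  facet normal -0.9823 0.1873 0.0000
    outer loop
      vertex 2.20 20.75 0.00
      vertex 0.28 10.68 0.00
      vertex 0.28 10.68 27.80
    endloop
  endfacet
  facet normal -0.9823 0.1873 0.0000
    outer loop
      vertex 2.20 20.75 0.00
      vertex 0.28 10.68 27.80
      vertex 2.20 20.75 27.80
    endloop
  endfacet
  facet normal -0.8277 -0.5612 0.0000
    outer loop
      vertex 0.28 10.68 0.00
      vertex 6.03 2.20 0.00
      vertex 6.03 2.20 27.80
    endloop
  endfacet
  facet normal -0.8277 -0.5612 0.0000
    outer loop
      vertex 0.28 10.68 0.00
      vertex 6.03 2.20 27.80
      vertex 0.28 10.68 27.80
    endloop
  endfacet
  facet normal -0.1873 -0.9823 0.0000
    outer loop
      vertex 6.03 2.20 0.00
      vertex 16.10 0.28 0.00
      vertex 16.10 0.28 27.80
    endloop
  endfacet
  facet normal -0.1873 -0.9823 0.0000
    outer loop
      vertex 6.03 2.20 0.00
      vertex 16.10 0.28 27.80
      vertex 6.03 2.20 27.80
    endloop
  endfacet
  facet normal 0.5612 -0.8277 0.0000
    outer loop
      vertex 16.10 0.28 0.00
      vertex 24.58 6.03 0.00
      vertex 24.58 6.03 27.80
    endloop
  endfacet
  facet normal 0.5612 -0.8277 0.0000
    outer loop
      vertex 16.10 0.28 0.00
      vertex 24.58 6.03 27.80
      vertex 16.10 0.28 27.80
    endloop
  endfacet
  facet normal 0.9823 -0.1873 0.0000
    outer loop
      vertex 24.58 6.03 0.00
      vertex 26.50 16.10 0.00
      vertex 26.50 16.10 27.80
    endloop
  endfacet
  facet normal 0.9823 -0.1873 0.0000
    outer loop
      vertex 24.58 6.03 0.00
      vertex 26.50 16.10 27.80
      vertex 24.58 6.03 27.80
    endloop
  endfacet
endsolid part

The G0 Z moves step by Δz≈6.95 mm. Every layer's G1 loop is the same polygon, so the solid is a straight extrusion of it from z=0 to z≈27.8. Closing with flat bottom and top caps and triangulating gives 28 facets — a regular 8-sided prism (a cylinder approximated with 8 flat sides), circumscribed radius ≈ 13.4 mm, height ≈ 27.8 mm.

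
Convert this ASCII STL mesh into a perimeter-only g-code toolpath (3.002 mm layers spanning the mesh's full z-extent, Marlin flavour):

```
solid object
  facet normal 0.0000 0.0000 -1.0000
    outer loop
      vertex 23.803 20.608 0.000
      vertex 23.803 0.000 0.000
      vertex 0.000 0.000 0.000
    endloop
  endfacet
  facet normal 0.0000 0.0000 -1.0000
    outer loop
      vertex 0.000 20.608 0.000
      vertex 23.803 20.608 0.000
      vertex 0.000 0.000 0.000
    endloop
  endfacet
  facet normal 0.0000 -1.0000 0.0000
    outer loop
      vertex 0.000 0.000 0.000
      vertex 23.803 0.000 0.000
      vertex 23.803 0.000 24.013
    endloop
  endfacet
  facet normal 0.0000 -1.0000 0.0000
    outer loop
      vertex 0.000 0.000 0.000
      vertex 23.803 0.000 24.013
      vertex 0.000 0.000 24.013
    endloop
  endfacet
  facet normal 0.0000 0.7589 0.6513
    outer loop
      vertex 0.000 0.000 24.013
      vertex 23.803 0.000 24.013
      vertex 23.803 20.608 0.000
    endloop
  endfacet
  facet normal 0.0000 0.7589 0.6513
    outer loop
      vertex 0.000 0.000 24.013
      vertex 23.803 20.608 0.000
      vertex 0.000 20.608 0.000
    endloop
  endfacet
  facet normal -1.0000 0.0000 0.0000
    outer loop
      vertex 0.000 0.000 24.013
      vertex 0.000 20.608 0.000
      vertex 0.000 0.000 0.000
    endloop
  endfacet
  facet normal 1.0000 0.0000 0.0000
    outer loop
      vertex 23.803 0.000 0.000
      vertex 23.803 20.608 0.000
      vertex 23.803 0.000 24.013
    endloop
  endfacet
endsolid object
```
; perimeter-only toolpath
G21 ; units = mm
G90 ; absolute positioning
G28 ; home
; layer 1
G0 Z3.002
G0 X0.000 Y0.000
G1 X23.803 Y0.000
G1 X23.803 Y18.032
G1 X0.000 Y18.032
G1 X0.000 Y0.000
; layer 2
G0 Z6.003
G0 X0.000 Y0.000
G1 X23.803 Y0.000
G1 X23.803 Y15.456
G1 X0.000 Y15.456
G1 X0.000 Y0.000
; layer 3
G0 Z9.005
G0 X0.000 Y0.000
G1 X23.803 Y0.000
G1 X23.803 Y12.880
G1 X0.000 Y12.880
G1 X0.000 Y0.000
; layer 4
G0 Z12.007
G0 X0.000 Y0.000
G1 X23.803 Y0.000
G1 X23.803 Y10.304
G1 X0.000 Y10.304
G1 X0.000 Y0.000
; layer 5
G0 Z15.008
G0 X0.000 Y0.000
G1 X23.803 Y0.000
G1 X23.803 Y7.728
G1 X0.000 Y7.728
G1 X0.000 Y0.000
; layer 6
G0 Z18.010
G0 X0.000 Y0.000
G1 X23.803 Y0.000
G1 X23.803 Y5.152
G1 X0.000 Y5.152
G1 X0.000 Y0.000
; layer 7
G0 Z21.011
G0 X0.000 Y0.000
G1 X23.803 Y0.000
G1 X23.803 Y2.576
G1 X0.000 Y2.576
G1 X0.000 Y0.000
M2 ; end

The solid is a wedge (ramp): 23.8 × 20.6 mm base, rising to 24 mm along the y=0 edge and sloping linearly to z=0 at y=20.6. Slicing at Δz = 3.002 mm — 8 equal slices spanning the solid's height, so layer i sits at z = i·h/8 — gives 7 non-empty perimeters. Each is a 4-segment closed polygon; G0 lifts to the layer z and rapids to the start vertex, then G1 traces the edges. The cross-section shrinks linearly with z (the slice at the apex is degenerate and omitted).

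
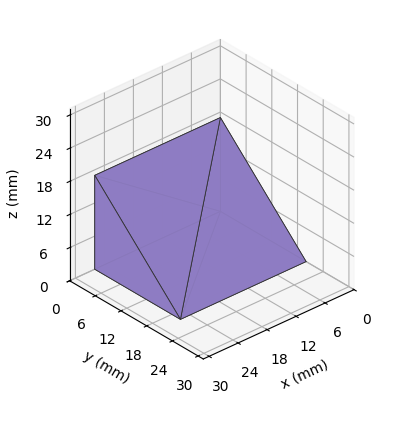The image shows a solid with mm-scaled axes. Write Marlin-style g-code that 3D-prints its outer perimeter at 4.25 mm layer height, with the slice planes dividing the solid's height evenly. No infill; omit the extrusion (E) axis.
Reading the render: the shape is a wedge (ramp): 26 × 20 mm base, rising to 17 mm along the y=0 edge and sloping linearly to z=0 at y=20 (dimensions read to the nearest mm from the axis ticks). For the g-code, the solid's height is divided into equal slices at the stated Δz and each level perimeter traced with G1 moves after a G0 lift.

; perimeter-only toolpath
G21 ; units = mm
G90 ; absolute positioning
G28 ; home
; layer 1
G0 Z4.25
G0 X0.00 Y0.00
G1 X26.00 Y0.00
G1 X26.00 Y15.00
G1 X0.00 Y15.00
G1 X0.00 Y0.00
; layer 2
G0 Z8.50
G0 X0.00 Y0.00
G1 X26.00 Y0.00
G1 X26.00 Y10.00
G1 X0.00 Y10.00
G1 X0.00 Y0.00
; layer 3
G0 Z12.75
G0 X0.00 Y0.00
G1 X26.00 Y0.00
G1 X26.00 Y5.00
G1 X0.00 Y5.00
G1 X0.00 Y0.00
M2 ; end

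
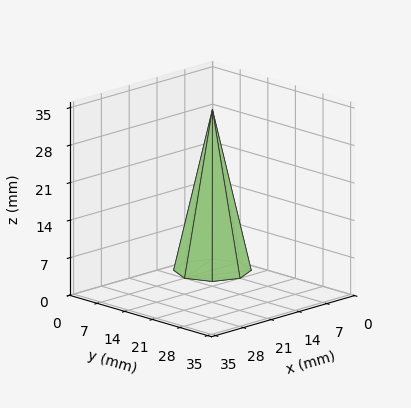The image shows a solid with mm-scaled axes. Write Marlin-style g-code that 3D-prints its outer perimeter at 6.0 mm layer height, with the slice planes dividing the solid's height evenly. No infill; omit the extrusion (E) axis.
Reading the render: the shape is a regular 8-sided pyramid, base circumscribed radius ≈ 7 mm, apex at z ≈ 30 mm (dimensions read to the nearest mm from the axis ticks). For the g-code, the solid's height is divided into equal slices at the stated Δz and each level perimeter traced with G1 moves after a G0 lift.

; perimeter-only toolpath
G21 ; units = mm
G90 ; absolute positioning
G28 ; home
; layer 1
G0 Z6.0
G0 X12.6 Y7.0
G1 X10.9 Y10.9
G1 X7.0 Y12.6
G1 X3.1 Y10.9
G1 X1.4 Y7.0
G1 X3.1 Y3.1
G1 X7.0 Y1.4
G1 X10.9 Y3.1
G1 X12.6 Y7.0
; layer 2
G0 Z12.0
G0 X11.2 Y7.0
G1 X9.9 Y9.9
G1 X7.0 Y11.2
G1 X4.1 Y9.9
G1 X2.8 Y7.0
G1 X4.1 Y4.1
G1 X7.0 Y2.8
G1 X9.9 Y4.1
G1 X11.2 Y7.0
; layer 3
G0 Z18.0
G0 X9.8 Y7.0
G1 X9.0 Y9.0
G1 X7.0 Y9.8
G1 X5.0 Y9.0
G1 X4.2 Y7.0
G1 X5.0 Y5.0
G1 X7.0 Y4.2
G1 X9.0 Y5.0
G1 X9.8 Y7.0
; layer 4
G0 Z24.0
G0 X8.4 Y7.0
G1 X8.0 Y8.0
G1 X7.0 Y8.4
G1 X6.0 Y8.0
G1 X5.6 Y7.0
G1 X6.0 Y6.0
G1 X7.0 Y5.6
G1 X8.0 Y6.0
G1 X8.4 Y7.0
M2 ; end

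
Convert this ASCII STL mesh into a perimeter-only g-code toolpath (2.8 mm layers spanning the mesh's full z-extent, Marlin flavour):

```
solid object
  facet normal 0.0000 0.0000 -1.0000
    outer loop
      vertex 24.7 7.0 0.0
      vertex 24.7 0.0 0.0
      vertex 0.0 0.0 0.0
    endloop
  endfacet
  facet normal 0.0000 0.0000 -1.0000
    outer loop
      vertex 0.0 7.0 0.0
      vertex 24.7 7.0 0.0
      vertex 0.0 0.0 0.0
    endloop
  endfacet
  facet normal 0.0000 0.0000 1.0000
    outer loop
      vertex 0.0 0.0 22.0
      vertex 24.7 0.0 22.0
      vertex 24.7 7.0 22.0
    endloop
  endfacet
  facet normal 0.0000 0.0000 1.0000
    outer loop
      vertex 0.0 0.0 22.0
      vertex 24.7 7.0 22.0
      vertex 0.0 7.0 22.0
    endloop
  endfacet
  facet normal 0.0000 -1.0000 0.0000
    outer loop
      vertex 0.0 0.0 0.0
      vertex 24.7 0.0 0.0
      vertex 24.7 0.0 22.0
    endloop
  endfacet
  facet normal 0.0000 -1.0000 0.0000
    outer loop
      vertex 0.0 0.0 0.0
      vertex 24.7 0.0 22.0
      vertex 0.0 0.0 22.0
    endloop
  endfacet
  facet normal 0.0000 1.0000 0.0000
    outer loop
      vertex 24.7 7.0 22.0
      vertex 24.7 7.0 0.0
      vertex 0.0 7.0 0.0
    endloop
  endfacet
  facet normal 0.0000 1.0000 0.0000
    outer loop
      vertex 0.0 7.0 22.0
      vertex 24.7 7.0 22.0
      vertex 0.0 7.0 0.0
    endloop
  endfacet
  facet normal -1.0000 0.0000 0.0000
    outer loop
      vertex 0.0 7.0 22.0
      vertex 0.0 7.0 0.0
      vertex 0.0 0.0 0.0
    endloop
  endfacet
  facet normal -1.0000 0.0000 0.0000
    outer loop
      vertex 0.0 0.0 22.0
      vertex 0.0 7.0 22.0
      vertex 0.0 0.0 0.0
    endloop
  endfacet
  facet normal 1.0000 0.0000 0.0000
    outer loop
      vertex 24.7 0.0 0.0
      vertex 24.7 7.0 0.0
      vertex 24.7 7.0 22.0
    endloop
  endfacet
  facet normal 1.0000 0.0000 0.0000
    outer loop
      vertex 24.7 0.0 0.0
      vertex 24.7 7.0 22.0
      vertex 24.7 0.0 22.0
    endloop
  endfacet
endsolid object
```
; perimeter-only toolpath
G21 ; units = mm
G90 ; absolute positioning
G28 ; home
; layer 1
G0 Z2.8
G0 X0.0 Y0.0
G1 X24.7 Y0.0
G1 X24.7 Y7.0
G1 X0.0 Y7.0
G1 X0.0 Y0.0
; layer 2
G0 Z5.5
G0 X0.0 Y0.0
G1 X24.7 Y0.0
G1 X24.7 Y7.0
G1 X0.0 Y7.0
G1 X0.0 Y0.0
; layer 3
G0 Z8.2
G0 X0.0 Y0.0
G1 X24.7 Y0.0
G1 X24.7 Y7.0
G1 X0.0 Y7.0
G1 X0.0 Y0.0
; layer 4
G0 Z11.0
G0 X0.0 Y0.0
G1 X24.7 Y0.0
G1 X24.7 Y7.0
G1 X0.0 Y7.0
G1 X0.0 Y0.0
; layer 5
G0 Z13.8
G0 X0.0 Y0.0
G1 X24.7 Y0.0
G1 X24.7 Y7.0
G1 X0.0 Y7.0
G1 X0.0 Y0.0
; layer 6
G0 Z16.5
G0 X0.0 Y0.0
G1 X24.7 Y0.0
G1 X24.7 Y7.0
G1 X0.0 Y7.0
G1 X0.0 Y0.0
; layer 7
G0 Z19.2
G0 X0.0 Y0.0
G1 X24.7 Y0.0
G1 X24.7 Y7.0
G1 X0.0 Y7.0
G1 X0.0 Y0.0
; layer 8
G0 Z22.0
G0 X0.0 Y0.0
G1 X24.7 Y0.0
G1 X24.7 Y7.0
G1 X0.0 Y7.0
G1 X0.0 Y0.0
M2 ; end

The solid is a rectangular box, roughly 24.7 × 7 mm footprint and 22 mm tall. Slicing at Δz = 2.8 mm — 8 equal slices spanning the solid's height, so layer i sits at z = i·h/8 — gives 8 non-empty perimeters. Each is a 4-segment closed polygon; G0 lifts to the layer z and rapids to the start vertex, then G1 traces the edges.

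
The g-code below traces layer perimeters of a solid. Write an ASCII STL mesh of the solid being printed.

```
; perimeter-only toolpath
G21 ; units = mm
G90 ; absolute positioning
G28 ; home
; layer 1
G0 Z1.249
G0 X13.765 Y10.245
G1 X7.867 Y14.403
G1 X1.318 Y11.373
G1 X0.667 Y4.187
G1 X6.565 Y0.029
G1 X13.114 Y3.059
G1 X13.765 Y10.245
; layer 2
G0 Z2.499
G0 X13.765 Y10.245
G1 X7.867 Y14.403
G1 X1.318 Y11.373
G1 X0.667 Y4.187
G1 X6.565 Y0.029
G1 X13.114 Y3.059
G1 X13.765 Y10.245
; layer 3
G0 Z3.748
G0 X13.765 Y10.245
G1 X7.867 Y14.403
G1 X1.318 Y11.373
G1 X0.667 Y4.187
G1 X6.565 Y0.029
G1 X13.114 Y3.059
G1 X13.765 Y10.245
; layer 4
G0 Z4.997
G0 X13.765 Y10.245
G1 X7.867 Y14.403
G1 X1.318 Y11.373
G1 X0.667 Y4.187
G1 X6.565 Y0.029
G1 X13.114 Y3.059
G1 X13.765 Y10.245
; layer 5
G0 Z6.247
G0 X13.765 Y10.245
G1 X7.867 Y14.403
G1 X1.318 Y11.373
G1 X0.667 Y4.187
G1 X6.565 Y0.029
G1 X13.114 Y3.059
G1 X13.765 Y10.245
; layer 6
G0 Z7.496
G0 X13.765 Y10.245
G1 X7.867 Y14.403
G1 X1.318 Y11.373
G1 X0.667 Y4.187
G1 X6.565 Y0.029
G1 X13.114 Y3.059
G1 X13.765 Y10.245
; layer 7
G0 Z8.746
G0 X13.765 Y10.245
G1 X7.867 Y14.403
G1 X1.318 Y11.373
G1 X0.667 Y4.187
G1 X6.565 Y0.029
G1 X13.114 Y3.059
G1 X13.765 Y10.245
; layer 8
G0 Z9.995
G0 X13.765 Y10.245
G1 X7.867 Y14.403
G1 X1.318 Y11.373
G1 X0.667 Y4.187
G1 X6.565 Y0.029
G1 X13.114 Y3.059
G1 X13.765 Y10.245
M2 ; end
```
solid part
  facet normal 0.0000 0.0000 -1.0000
    outer loop
      vertex 1.318 11.373 0.000
      vertex 7.867 14.403 0.000
      vertex 13.765 10.245 0.000
    endloop
  endfacet
  facet normal 0.0000 0.0000 -1.0000
    outer loop
      vertex 0.667 4.187 0.000
      vertex 1.318 11.373 0.000
      vertex 13.765 10.245 0.000
    endloop
  endfacet
  facet normal 0.0000 0.0000 -1.0000
    outer loop
      vertex 6.565 0.029 0.000
      vertex 0.667 4.187 0.000
      vertex 13.765 10.245 0.000
    endloop
  endfacet
  facet normal 0.0000 0.0000 -1.0000
    outer loop
      vertex 13.114 3.059 0.000
      vertex 6.565 0.029 0.000
      vertex 13.765 10.245 0.000
    endloop
  endfacet
  facet normal 0.0000 0.0000 1.0000
    outer loop
      vertex 13.765 10.245 9.995
      vertex 7.867 14.403 9.995
      vertex 1.318 11.373 9.995
    endloop
  endfacet
  facet normal 0.0000 0.0000 1.0000
    outer loop
      vertex 13.765 10.245 9.995
      vertex 1.318 11.373 9.995
      vertex 0.667 4.187 9.995
    endloop
  endfacet
  facet normal 0.0000 0.0000 1.0000
    outer loop
      vertex 13.765 10.245 9.995
      vertex 0.667 4.187 9.995
      vertex 6.565 0.029 9.995
    endloop
  endfacet
  facet normal 0.0000 0.0000 1.0000
    outer loop
      vertex 13.765 10.245 9.995
      vertex 6.565 0.029 9.995
      vertex 13.114 3.059 9.995
    endloop
  endfacet
  facet normal 0.5762 0.8173 0.0000
    outer loop
      vertex 13.765 10.245 0.000
      vertex 7.867 14.403 0.000
      vertex 7.867 14.403 9.995
    endloop
  endfacet
  facet normal 0.5762 0.8173 0.0000
    outer loop
      vertex 13.765 10.245 0.000
      vertex 7.867 14.403 9.995
      vertex 13.765 10.245 9.995
    endloop
  endfacet
  facet normal -0.4199 0.9076 0.0000
    outer loop
      vertex 7.867 14.403 0.000
      vertex 1.318 11.373 0.000
      vertex 1.318 11.373 9.995
    endloop
  endfacet
  facet normal -0.4199 0.9076 0.0000
    outer loop
      vertex 7.867 14.403 0.000
      vertex 1.318 11.373 9.995
      vertex 7.867 14.403 9.995
    endloop
  endfacet
  facet normal -0.9959 0.0902 0.0000
    outer loop
      vertex 1.318 11.373 0.000
      vertex 0.667 4.187 0.000
      vertex 0.667 4.187 9.995
    endloop
  endfacet
  facet normal -0.9959 0.0902 0.0000
    outer loop
      vertex 1.318 11.373 0.000
      vertex 0.667 4.187 9.995
      vertex 1.318 11.373 9.995
    endloop
  endfacet
  facet normal -0.5762 -0.8173 0.0000
    outer loop
      vertex 0.667 4.187 0.000
      vertex 6.565 0.029 0.000
      vertex 6.565 0.029 9.995
    endloop
  endfacet
  facet normal -0.5762 -0.8173 0.0000
    outer loop
      vertex 0.667 4.187 0.000
      vertex 6.565 0.029 9.995
      vertex 0.667 4.187 9.995
    endloop
  endfacet
  facet normal 0.4199 -0.9076 0.0000
    outer loop
      vertex 6.565 0.029 0.000
      vertex 13.114 3.059 0.000
      vertex 13.114 3.059 9.995
    endloop
  endfacet
  facet normal 0.4199 -0.9076 0.0000
    outer loop
      vertex 6.565 0.029 0.000
      vertex 13.114 3.059 9.995
      vertex 6.565 0.029 9.995
    endloop
  endfacet
  facet normal 0.9959 -0.0902 0.0000
    outer loop
      vertex 13.114 3.059 0.000
      vertex 13.765 10.245 0.000
      vertex 13.765 10.245 9.995
    endloop
  endfacet
  facet normal 0.9959 -0.0902 0.0000
    outer loop
      vertex 13.114 3.059 0.000
      vertex 13.765 10.245 9.995
      vertex 13.114 3.059 9.995
    endloop
  endfacet
endsolid part

The G0 Z moves step by Δz≈1.249 mm. Every layer's G1 loop is the same polygon, so the solid is a straight extrusion of it from z=0 to z≈9.99. Closing with flat bottom and top caps and triangulating gives 20 facets — a regular 6-sided prism (a cylinder approximated with 6 flat sides), circumscribed radius ≈ 7.22 mm, height ≈ 9.99 mm.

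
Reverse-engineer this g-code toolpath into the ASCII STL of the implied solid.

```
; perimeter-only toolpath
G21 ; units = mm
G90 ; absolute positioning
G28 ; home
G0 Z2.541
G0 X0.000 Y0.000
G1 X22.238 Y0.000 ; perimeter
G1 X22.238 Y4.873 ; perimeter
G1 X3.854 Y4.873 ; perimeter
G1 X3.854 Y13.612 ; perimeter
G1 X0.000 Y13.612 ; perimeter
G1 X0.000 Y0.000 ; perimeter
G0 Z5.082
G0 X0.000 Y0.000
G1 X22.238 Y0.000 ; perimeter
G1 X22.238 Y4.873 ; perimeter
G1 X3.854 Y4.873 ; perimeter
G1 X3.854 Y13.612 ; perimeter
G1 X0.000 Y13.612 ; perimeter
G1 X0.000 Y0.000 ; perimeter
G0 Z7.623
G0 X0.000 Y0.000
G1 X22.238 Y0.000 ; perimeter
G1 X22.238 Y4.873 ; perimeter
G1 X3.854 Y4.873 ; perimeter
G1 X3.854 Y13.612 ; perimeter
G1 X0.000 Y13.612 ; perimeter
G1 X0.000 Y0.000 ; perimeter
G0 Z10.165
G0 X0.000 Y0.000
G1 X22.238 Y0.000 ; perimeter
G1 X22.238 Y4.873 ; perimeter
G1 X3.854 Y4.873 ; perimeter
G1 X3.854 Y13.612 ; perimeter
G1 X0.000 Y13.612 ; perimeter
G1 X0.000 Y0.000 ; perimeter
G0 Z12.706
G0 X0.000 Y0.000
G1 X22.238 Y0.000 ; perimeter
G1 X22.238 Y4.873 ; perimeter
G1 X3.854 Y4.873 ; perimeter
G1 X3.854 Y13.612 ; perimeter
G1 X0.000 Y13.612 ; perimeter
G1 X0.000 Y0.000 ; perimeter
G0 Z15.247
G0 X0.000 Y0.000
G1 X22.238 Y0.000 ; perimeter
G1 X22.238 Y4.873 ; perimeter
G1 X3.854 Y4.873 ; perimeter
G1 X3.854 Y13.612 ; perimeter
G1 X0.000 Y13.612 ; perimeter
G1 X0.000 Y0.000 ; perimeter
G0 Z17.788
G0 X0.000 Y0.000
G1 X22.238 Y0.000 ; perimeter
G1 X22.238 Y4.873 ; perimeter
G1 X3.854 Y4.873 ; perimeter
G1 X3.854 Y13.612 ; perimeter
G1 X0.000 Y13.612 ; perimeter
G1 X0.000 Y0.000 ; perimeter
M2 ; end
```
solid part
  facet normal 0.0000 0.0000 -1.0000
    outer loop
      vertex 22.238 4.873 0.000
      vertex 22.238 0.000 0.000
      vertex 0.000 0.000 0.000
    endloop
  endfacet
  facet normal 0.0000 0.0000 -1.0000
    outer loop
      vertex 3.854 4.873 0.000
      vertex 22.238 4.873 0.000
      vertex 0.000 0.000 0.000
    endloop
  endfacet
  facet normal 0.0000 0.0000 -1.0000
    outer loop
      vertex 3.854 13.612 0.000
      vertex 3.854 4.873 0.000
      vertex 0.000 0.000 0.000
    endloop
  endfacet
  facet normal 0.0000 0.0000 -1.0000
    outer loop
      vertex 0.000 13.612 0.000
      vertex 3.854 13.612 0.000
      vertex 0.000 0.000 0.000
    endloop
  endfacet
  facet normal 0.0000 0.0000 1.0000
    outer loop
      vertex 0.000 0.000 17.788
      vertex 22.238 0.000 17.788
      vertex 22.238 4.873 17.788
    endloop
  endfacet
  facet normal 0.0000 0.0000 1.0000
    outer loop
      vertex 0.000 0.000 17.788
      vertex 22.238 4.873 17.788
      vertex 3.854 4.873 17.788
    endloop
  endfacet
  facet normal 0.0000 0.0000 1.0000
    outer loop
      vertex 0.000 0.000 17.788
      vertex 3.854 4.873 17.788
      vertex 3.854 13.612 17.788
    endloop
  endfacet
  facet normal 0.0000 0.0000 1.0000
    outer loop
      vertex 0.000 0.000 17.788
      vertex 3.854 13.612 17.788
      vertex 0.000 13.612 17.788
    endloop
  endfacet
  facet normal 0.0000 -1.0000 0.0000
    outer loop
      vertex 0.000 0.000 0.000
      vertex 22.238 0.000 0.000
      vertex 22.238 0.000 17.788
    endloop
  endfacet
  facet normal 0.0000 -1.0000 0.0000
    outer loop
      vertex 0.000 0.000 0.000
      vertex 22.238 0.000 17.788
      vertex 0.000 0.000 17.788
    endloop
  endfacet
  facet normal 1.0000 0.0000 0.0000
    outer loop
      vertex 22.238 0.000 0.000
      vertex 22.238 4.873 0.000
      vertex 22.238 4.873 17.788
    endloop
  endfacet
  facet normal 1.0000 0.0000 0.0000
    outer loop
      vertex 22.238 0.000 0.000
      vertex 22.238 4.873 17.788
      vertex 22.238 0.000 17.788
    endloop
  endfacet
  facet normal 0.0000 1.0000 0.0000
    outer loop
      vertex 22.238 4.873 0.000
      vertex 3.854 4.873 0.000
      vertex 3.854 4.873 17.788
    endloop
  endfacet
  facet normal 0.0000 1.0000 0.0000
    outer loop
      vertex 22.238 4.873 0.000
      vertex 3.854 4.873 17.788
      vertex 22.238 4.873 17.788
    endloop
  endfacet
  facet normal 1.0000 0.0000 0.0000
    outer loop
      vertex 3.854 4.873 0.000
      vertex 3.854 13.612 0.000
      vertex 3.854 13.612 17.788
    endloop
  endfacet
  facet normal 1.0000 0.0000 0.0000
    outer loop
      vertex 3.854 4.873 0.000
      vertex 3.854 13.612 17.788
      vertex 3.854 4.873 17.788
    endloop
  endfacet
  facet normal 0.0000 1.0000 0.0000
    outer loop
      vertex 3.854 13.612 0.000
      vertex 0.000 13.612 0.000
      vertex 0.000 13.612 17.788
    endloop
  endfacet
  facet normal 0.0000 1.0000 0.0000
    outer loop
      vertex 3.854 13.612 0.000
      vertex 0.000 13.612 17.788
      vertex 3.854 13.612 17.788
    endloop
  endfacet
  facet normal -1.0000 0.0000 0.0000
    outer loop
      vertex 0.000 13.612 0.000
      vertex 0.000 0.000 0.000
      vertex 0.000 0.000 17.788
    endloop
  endfacet
  facet normal -1.0000 0.0000 0.0000
    outer loop
      vertex 0.000 13.612 0.000
      vertex 0.000 0.000 17.788
      vertex 0.000 13.612 17.788
    endloop
  endfacet
endsolid part

The G0 Z moves step by Δz≈2.541 mm. Every layer's G1 loop is the same polygon, so the solid is a straight extrusion of it from z=0 to z≈17.8. Closing with flat bottom and top caps and triangulating gives 20 facets — an L-shaped prism: outer 22.2 × 13.6 mm, arm thicknesses ≈ 4.87 mm (horizontal) and 3.85 mm (vertical), extruded 17.8 mm in z.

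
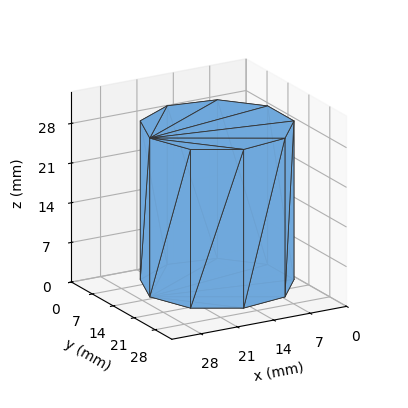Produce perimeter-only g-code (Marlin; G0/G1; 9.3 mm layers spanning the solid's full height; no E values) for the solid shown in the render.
Reading the render: the shape is a regular 9-sided prism (a cylinder approximated with 9 flat sides), circumscribed radius ≈ 13 mm, height ≈ 28 mm (dimensions read to the nearest mm from the axis ticks). For the g-code, the solid's height is divided into equal slices at the stated Δz and each level perimeter traced with G1 moves after a G0 lift.

; perimeter-only toolpath
G21 ; units = mm
G90 ; absolute positioning
G28 ; home
; layer 1
G0 Z9.3
G0 X26.0 Y13.0
G1 X23.0 Y21.4
G1 X15.3 Y25.8
G1 X6.5 Y24.3
G1 X0.8 Y17.4
G1 X0.8 Y8.6
G1 X6.5 Y1.7
G1 X15.3 Y0.2
G1 X23.0 Y4.6
G1 X26.0 Y13.0
; layer 2
G0 Z18.7
G0 X26.0 Y13.0
G1 X23.0 Y21.4
G1 X15.3 Y25.8
G1 X6.5 Y24.3
G1 X0.8 Y17.4
G1 X0.8 Y8.6
G1 X6.5 Y1.7
G1 X15.3 Y0.2
G1 X23.0 Y4.6
G1 X26.0 Y13.0
; layer 3
G0 Z28.0
G0 X26.0 Y13.0
G1 X23.0 Y21.4
G1 X15.3 Y25.8
G1 X6.5 Y24.3
G1 X0.8 Y17.4
G1 X0.8 Y8.6
G1 X6.5 Y1.7
G1 X15.3 Y0.2
G1 X23.0 Y4.6
G1 X26.0 Y13.0
M2 ; end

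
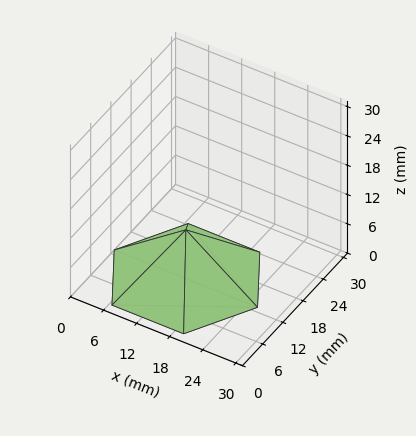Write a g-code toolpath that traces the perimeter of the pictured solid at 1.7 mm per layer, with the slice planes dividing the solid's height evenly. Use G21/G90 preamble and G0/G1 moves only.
Reading the render: the shape is a regular 6-sided pyramid, base circumscribed radius ≈ 13 mm, apex at z ≈ 10 mm (dimensions read to the nearest mm from the axis ticks). For the g-code, the solid's height is divided into equal slices at the stated Δz and each level perimeter traced with G1 moves after a G0 lift.

; perimeter-only toolpath
G21 ; units = mm
G90 ; absolute positioning
G28 ; home
; layer 1
G0 Z1.7
G0 X23.8 Y13.0
G1 X18.4 Y22.4
G1 X7.6 Y22.4
G1 X2.2 Y13.0
G1 X7.6 Y3.6
G1 X18.4 Y3.6
G1 X23.8 Y13.0
; layer 2
G0 Z3.3
G0 X21.7 Y13.0
G1 X17.3 Y20.5
G1 X8.7 Y20.5
G1 X4.3 Y13.0
G1 X8.7 Y5.5
G1 X17.3 Y5.5
G1 X21.7 Y13.0
; layer 3
G0 Z5.0
G0 X19.5 Y13.0
G1 X16.2 Y18.6
G1 X9.8 Y18.6
G1 X6.5 Y13.0
G1 X9.8 Y7.3
G1 X16.2 Y7.3
G1 X19.5 Y13.0
; layer 4
G0 Z6.7
G0 X17.3 Y13.0
G1 X15.2 Y16.8
G1 X10.8 Y16.8
G1 X8.7 Y13.0
G1 X10.8 Y9.2
G1 X15.2 Y9.2
G1 X17.3 Y13.0
; layer 5
G0 Z8.3
G0 X15.2 Y13.0
G1 X14.1 Y14.9
G1 X11.9 Y14.9
G1 X10.8 Y13.0
G1 X11.9 Y11.1
G1 X14.1 Y11.1
G1 X15.2 Y13.0
M2 ; end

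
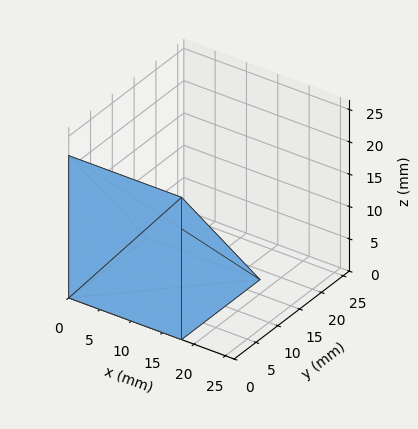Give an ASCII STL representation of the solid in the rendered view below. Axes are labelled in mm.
Reading the render: the shape is a wedge (ramp): 18 × 18 mm base, rising to 22 mm along the y=0 edge and sloping linearly to z=0 at y=18 (dimensions read to the nearest mm from the axis ticks). For the STL, each face is triangulated and given an outward normal.

solid part
  facet normal 0.0000 0.0000 -1.0000
    outer loop
      vertex 18.0 18.0 0.0
      vertex 18.0 0.0 0.0
      vertex 0.0 0.0 0.0
    endloop
  endfacet
  facet normal 0.0000 0.0000 -1.0000
    outer loop
      vertex 0.0 18.0 0.0
      vertex 18.0 18.0 0.0
      vertex 0.0 0.0 0.0
    endloop
  endfacet
  facet normal 0.0000 -1.0000 0.0000
    outer loop
      vertex 0.0 0.0 0.0
      vertex 18.0 0.0 0.0
      vertex 18.0 0.0 22.0
    endloop
  endfacet
  facet normal 0.0000 -1.0000 0.0000
    outer loop
      vertex 0.0 0.0 0.0
      vertex 18.0 0.0 22.0
      vertex 0.0 0.0 22.0
    endloop
  endfacet
  facet normal 0.0000 0.7740 0.6332
    outer loop
      vertex 0.0 0.0 22.0
      vertex 18.0 0.0 22.0
      vertex 18.0 18.0 0.0
    endloop
  endfacet
  facet normal 0.0000 0.7740 0.6332
    outer loop
      vertex 0.0 0.0 22.0
      vertex 18.0 18.0 0.0
      vertex 0.0 18.0 0.0
    endloop
  endfacet
  facet normal -1.0000 0.0000 0.0000
    outer loop
      vertex 0.0 0.0 22.0
      vertex 0.0 18.0 0.0
      vertex 0.0 0.0 0.0
    endloop
  endfacet
  facet normal 1.0000 0.0000 0.0000
    outer loop
      vertex 18.0 0.0 0.0
      vertex 18.0 18.0 0.0
      vertex 18.0 0.0 22.0
    endloop
  endfacet
endsolid part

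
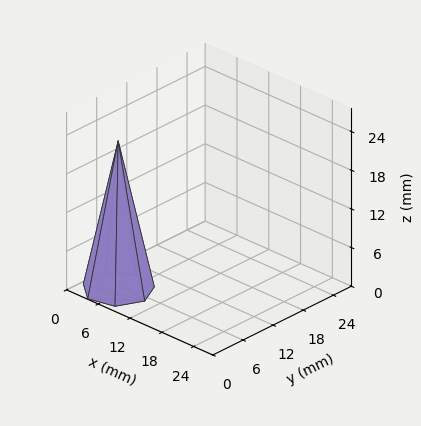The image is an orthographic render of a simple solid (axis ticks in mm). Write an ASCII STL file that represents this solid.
Reading the render: the shape is a regular 7-sided pyramid, base circumscribed radius ≈ 5 mm, apex at z ≈ 23 mm (dimensions read to the nearest mm from the axis ticks). For the STL, each face is triangulated and given an outward normal.

solid part
  facet normal 0.0000 0.0000 -1.0000
    outer loop
      vertex 3.887 9.875 0.000
      vertex 8.117 8.909 0.000
      vertex 10.000 5.000 0.000
    endloop
  endfacet
  facet normal 0.0000 0.0000 -1.0000
    outer loop
      vertex 0.495 7.169 0.000
      vertex 3.887 9.875 0.000
      vertex 10.000 5.000 0.000
    endloop
  endfacet
  facet normal 0.0000 0.0000 -1.0000
    outer loop
      vertex 0.495 2.831 0.000
      vertex 0.495 7.169 0.000
      vertex 10.000 5.000 0.000
    endloop
  endfacet
  facet normal 0.0000 0.0000 -1.0000
    outer loop
      vertex 3.887 0.125 0.000
      vertex 0.495 2.831 0.000
      vertex 10.000 5.000 0.000
    endloop
  endfacet
  facet normal 0.0000 0.0000 -1.0000
    outer loop
      vertex 8.117 1.091 0.000
      vertex 3.887 0.125 0.000
      vertex 10.000 5.000 0.000
    endloop
  endfacet
  facet normal 0.8841 0.4259 0.1922
    outer loop
      vertex 10.000 5.000 0.000
      vertex 8.117 8.909 0.000
      vertex 5.000 5.000 23.000
    endloop
  endfacet
  facet normal 0.2185 0.9567 0.1922
    outer loop
      vertex 8.117 8.909 0.000
      vertex 3.887 9.875 0.000
      vertex 5.000 5.000 23.000
    endloop
  endfacet
  facet normal -0.6120 0.7671 0.1922
    outer loop
      vertex 3.887 9.875 0.000
      vertex 0.495 7.169 0.000
      vertex 5.000 5.000 23.000
    endloop
  endfacet
  facet normal -0.9814 0.0000 0.1922
    outer loop
      vertex 0.495 7.169 0.000
      vertex 0.495 2.831 0.000
      vertex 5.000 5.000 23.000
    endloop
  endfacet
  facet normal -0.6120 -0.7671 0.1922
    outer loop
      vertex 0.495 2.831 0.000
      vertex 3.887 0.125 0.000
      vertex 5.000 5.000 23.000
    endloop
  endfacet
  facet normal 0.2185 -0.9567 0.1922
    outer loop
      vertex 3.887 0.125 0.000
      vertex 8.117 1.091 0.000
      vertex 5.000 5.000 23.000
    endloop
  endfacet
  facet normal 0.8841 -0.4259 0.1922
    outer loop
      vertex 8.117 1.091 0.000
      vertex 10.000 5.000 0.000
      vertex 5.000 5.000 23.000
    endloop
  endfacet
endsolid part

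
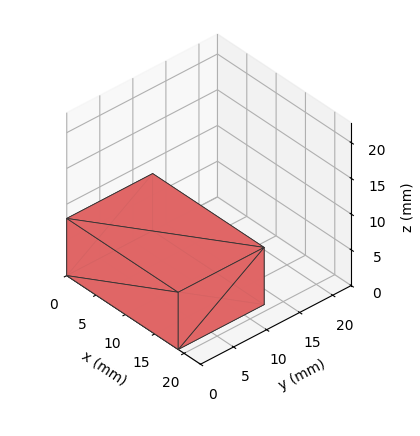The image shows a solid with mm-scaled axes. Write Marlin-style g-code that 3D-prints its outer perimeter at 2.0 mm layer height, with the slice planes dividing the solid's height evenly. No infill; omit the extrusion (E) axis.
Reading the render: the shape is a rectangular box, roughly 19 × 13 mm footprint and 8 mm tall (dimensions read to the nearest mm from the axis ticks). For the g-code, the solid's height is divided into equal slices at the stated Δz and each level perimeter traced with G1 moves after a G0 lift.

; perimeter-only toolpath
G21 ; units = mm
G90 ; absolute positioning
G28 ; home
; layer 1
G0 Z2.0
G0 X0.0 Y0.0
G1 X19.0 Y0.0
G1 X19.0 Y13.0
G1 X0.0 Y13.0
G1 X0.0 Y0.0
; layer 2
G0 Z4.0
G0 X0.0 Y0.0
G1 X19.0 Y0.0
G1 X19.0 Y13.0
G1 X0.0 Y13.0
G1 X0.0 Y0.0
; layer 3
G0 Z6.0
G0 X0.0 Y0.0
G1 X19.0 Y0.0
G1 X19.0 Y13.0
G1 X0.0 Y13.0
G1 X0.0 Y0.0
; layer 4
G0 Z8.0
G0 X0.0 Y0.0
G1 X19.0 Y0.0
G1 X19.0 Y13.0
G1 X0.0 Y13.0
G1 X0.0 Y0.0
M2 ; end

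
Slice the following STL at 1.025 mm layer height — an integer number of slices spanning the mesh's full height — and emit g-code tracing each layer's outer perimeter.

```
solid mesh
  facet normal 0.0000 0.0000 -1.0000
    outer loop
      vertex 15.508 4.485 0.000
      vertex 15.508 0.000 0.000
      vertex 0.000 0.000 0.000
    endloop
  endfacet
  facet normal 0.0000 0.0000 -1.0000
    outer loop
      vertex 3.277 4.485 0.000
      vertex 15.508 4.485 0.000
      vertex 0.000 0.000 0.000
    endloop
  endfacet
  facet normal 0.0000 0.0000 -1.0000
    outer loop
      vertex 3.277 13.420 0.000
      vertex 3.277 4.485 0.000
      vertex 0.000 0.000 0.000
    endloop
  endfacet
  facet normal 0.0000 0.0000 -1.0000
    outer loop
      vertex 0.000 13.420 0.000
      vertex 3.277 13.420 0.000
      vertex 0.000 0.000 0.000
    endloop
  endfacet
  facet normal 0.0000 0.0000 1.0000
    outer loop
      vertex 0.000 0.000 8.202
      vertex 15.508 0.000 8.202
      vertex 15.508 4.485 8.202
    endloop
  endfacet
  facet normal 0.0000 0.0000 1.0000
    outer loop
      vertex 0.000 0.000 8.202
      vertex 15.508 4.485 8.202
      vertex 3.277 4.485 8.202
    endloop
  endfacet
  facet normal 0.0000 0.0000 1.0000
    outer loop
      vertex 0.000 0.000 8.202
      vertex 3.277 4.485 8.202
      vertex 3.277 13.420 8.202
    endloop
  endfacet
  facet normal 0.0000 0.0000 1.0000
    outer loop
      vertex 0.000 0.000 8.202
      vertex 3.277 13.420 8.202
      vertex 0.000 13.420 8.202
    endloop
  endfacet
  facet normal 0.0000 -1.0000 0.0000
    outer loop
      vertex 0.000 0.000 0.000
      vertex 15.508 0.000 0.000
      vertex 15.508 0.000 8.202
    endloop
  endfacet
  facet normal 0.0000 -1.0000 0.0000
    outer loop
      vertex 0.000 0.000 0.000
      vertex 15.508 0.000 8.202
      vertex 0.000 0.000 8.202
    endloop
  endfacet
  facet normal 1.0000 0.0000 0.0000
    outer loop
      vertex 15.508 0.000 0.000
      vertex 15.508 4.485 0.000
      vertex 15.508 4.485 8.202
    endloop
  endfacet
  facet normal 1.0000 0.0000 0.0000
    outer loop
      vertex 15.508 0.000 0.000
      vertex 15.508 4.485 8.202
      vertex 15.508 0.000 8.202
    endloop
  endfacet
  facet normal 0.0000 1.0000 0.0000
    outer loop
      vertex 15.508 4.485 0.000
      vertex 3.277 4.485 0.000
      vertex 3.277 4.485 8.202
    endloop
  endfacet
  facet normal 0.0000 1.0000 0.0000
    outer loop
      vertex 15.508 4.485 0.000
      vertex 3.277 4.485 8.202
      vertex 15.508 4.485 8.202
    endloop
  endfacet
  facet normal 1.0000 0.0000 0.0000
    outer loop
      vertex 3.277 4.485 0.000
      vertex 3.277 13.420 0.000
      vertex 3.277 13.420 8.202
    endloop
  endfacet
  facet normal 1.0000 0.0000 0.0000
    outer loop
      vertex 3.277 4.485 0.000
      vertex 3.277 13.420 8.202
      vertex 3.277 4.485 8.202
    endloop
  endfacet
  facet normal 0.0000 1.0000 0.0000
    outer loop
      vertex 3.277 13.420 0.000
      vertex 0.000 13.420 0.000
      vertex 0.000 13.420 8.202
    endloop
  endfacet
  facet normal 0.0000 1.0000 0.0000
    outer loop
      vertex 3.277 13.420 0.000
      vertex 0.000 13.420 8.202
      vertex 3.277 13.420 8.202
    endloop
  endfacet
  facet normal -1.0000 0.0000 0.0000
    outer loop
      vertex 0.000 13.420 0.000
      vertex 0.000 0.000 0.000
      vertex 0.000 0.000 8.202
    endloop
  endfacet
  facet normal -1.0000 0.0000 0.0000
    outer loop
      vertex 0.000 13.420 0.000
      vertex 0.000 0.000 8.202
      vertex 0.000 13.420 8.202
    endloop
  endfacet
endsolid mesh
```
; perimeter-only toolpath
G21 ; units = mm
G90 ; absolute positioning
G28 ; home
; layer 1
G0 Z1.025
G0 X0.000 Y0.000
G1 X15.508 Y0.000
G1 X15.508 Y4.485
G1 X3.277 Y4.485
G1 X3.277 Y13.420
G1 X0.000 Y13.420
G1 X0.000 Y0.000
; layer 2
G0 Z2.050
G0 X0.000 Y0.000
G1 X15.508 Y0.000
G1 X15.508 Y4.485
G1 X3.277 Y4.485
G1 X3.277 Y13.420
G1 X0.000 Y13.420
G1 X0.000 Y0.000
; layer 3
G0 Z3.076
G0 X0.000 Y0.000
G1 X15.508 Y0.000
G1 X15.508 Y4.485
G1 X3.277 Y4.485
G1 X3.277 Y13.420
G1 X0.000 Y13.420
G1 X0.000 Y0.000
; layer 4
G0 Z4.101
G0 X0.000 Y0.000
G1 X15.508 Y0.000
G1 X15.508 Y4.485
G1 X3.277 Y4.485
G1 X3.277 Y13.420
G1 X0.000 Y13.420
G1 X0.000 Y0.000
; layer 5
G0 Z5.126
G0 X0.000 Y0.000
G1 X15.508 Y0.000
G1 X15.508 Y4.485
G1 X3.277 Y4.485
G1 X3.277 Y13.420
G1 X0.000 Y13.420
G1 X0.000 Y0.000
; layer 6
G0 Z6.152
G0 X0.000 Y0.000
G1 X15.508 Y0.000
G1 X15.508 Y4.485
G1 X3.277 Y4.485
G1 X3.277 Y13.420
G1 X0.000 Y13.420
G1 X0.000 Y0.000
; layer 7
G0 Z7.177
G0 X0.000 Y0.000
G1 X15.508 Y0.000
G1 X15.508 Y4.485
G1 X3.277 Y4.485
G1 X3.277 Y13.420
G1 X0.000 Y13.420
G1 X0.000 Y0.000
; layer 8
G0 Z8.202
G0 X0.000 Y0.000
G1 X15.508 Y0.000
G1 X15.508 Y4.485
G1 X3.277 Y4.485
G1 X3.277 Y13.420
G1 X0.000 Y13.420
G1 X0.000 Y0.000
M2 ; end

The solid is an L-shaped prism: outer 15.5 × 13.4 mm, arm thicknesses ≈ 4.49 mm (horizontal) and 3.28 mm (vertical), extruded 8.2 mm in z. Slicing at Δz = 1.025 mm — 8 equal slices spanning the solid's height, so layer i sits at z = i·h/8 — gives 8 non-empty perimeters. Each is a 6-segment closed polygon; G0 lifts to the layer z and rapids to the start vertex, then G1 traces the edges.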